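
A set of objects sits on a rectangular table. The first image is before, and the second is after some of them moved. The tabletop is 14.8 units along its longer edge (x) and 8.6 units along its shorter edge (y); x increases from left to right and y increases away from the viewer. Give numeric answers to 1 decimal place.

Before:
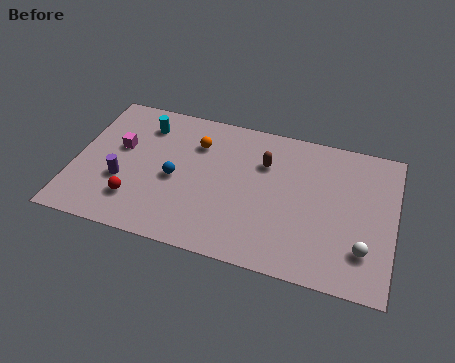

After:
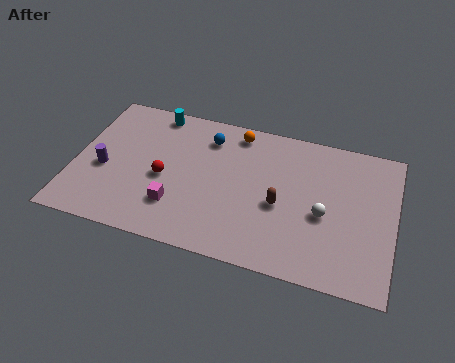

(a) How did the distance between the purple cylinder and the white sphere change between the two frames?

-1.0

The distance was about 11.2 in the first image and 10.2 in the second, so they moved 1.0 units closer together.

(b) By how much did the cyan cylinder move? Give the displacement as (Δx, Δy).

(0.4, 0.9)

The cyan cylinder was at about (3.0, 6.8) and moved to about (3.4, 7.7).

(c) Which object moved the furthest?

the magenta cube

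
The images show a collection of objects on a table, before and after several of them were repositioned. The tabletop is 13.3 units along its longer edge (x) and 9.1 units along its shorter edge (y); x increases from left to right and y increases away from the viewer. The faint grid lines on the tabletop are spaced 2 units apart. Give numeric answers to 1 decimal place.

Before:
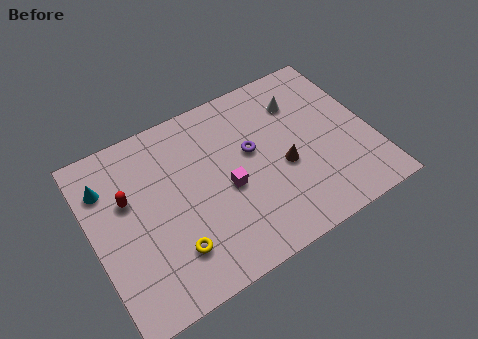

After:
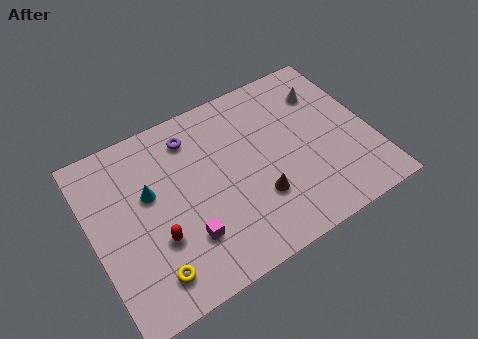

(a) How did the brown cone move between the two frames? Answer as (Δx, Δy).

(-1.4, -1.0)

The brown cone was at about (9.0, 3.8) and moved to about (7.6, 2.8).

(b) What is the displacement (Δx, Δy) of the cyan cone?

(1.9, -1.3)

From the two frames, the cyan cone sits at roughly (0.9, 6.8) before and (2.8, 5.5) after.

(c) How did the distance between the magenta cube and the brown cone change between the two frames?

+0.8

They were about 2.7 units apart before and 3.5 after — 0.8 units further apart.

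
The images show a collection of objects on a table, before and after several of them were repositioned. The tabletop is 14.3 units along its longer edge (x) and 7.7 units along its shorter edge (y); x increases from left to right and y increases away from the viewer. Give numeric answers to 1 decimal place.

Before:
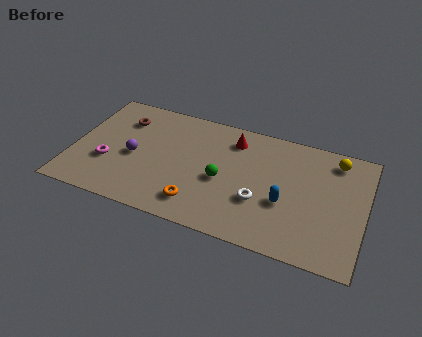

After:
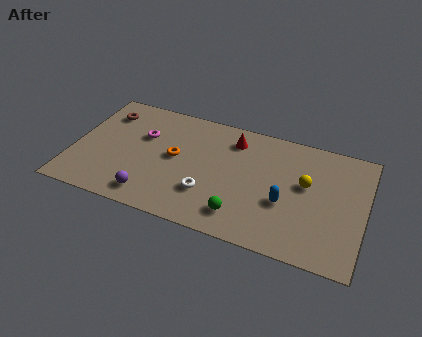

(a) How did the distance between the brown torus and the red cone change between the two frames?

+0.9

Before: roughly 5.5 units apart; after: 6.4. That's 0.9 units further apart.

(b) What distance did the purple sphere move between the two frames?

2.5

From (3.0, 3.5) to (4.1, 1.2), the purple sphere covered √(1.1² + 2.3²) ≈ 2.5 units.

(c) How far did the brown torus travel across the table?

0.9

From (2.2, 5.8) to (1.3, 6.0), the brown torus covered √(0.9² + 0.2²) ≈ 0.9 units.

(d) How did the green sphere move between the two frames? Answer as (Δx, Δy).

(1.1, -1.9)

The green sphere started near (7.4, 3.4) and ended near (8.5, 1.5).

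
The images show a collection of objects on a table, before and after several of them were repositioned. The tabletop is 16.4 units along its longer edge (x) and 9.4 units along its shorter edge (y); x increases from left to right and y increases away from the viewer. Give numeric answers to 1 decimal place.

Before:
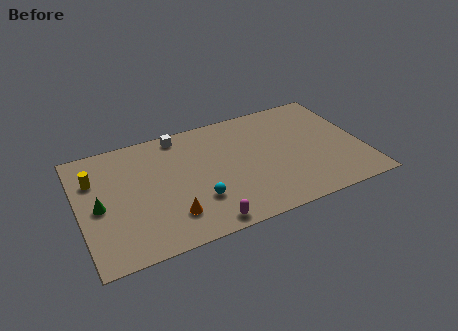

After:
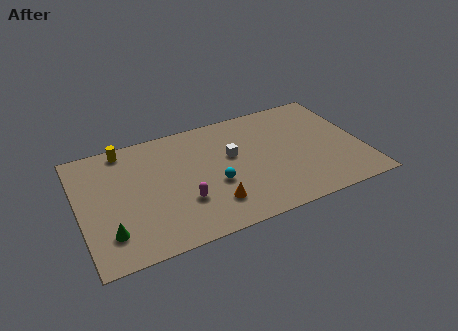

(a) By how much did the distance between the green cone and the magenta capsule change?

-2.3

The distance was about 6.7 in the first image and 4.4 in the second, so they moved 2.3 units closer together.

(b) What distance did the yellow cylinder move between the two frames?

2.6

The yellow cylinder was near (1.0, 6.6) before and (2.9, 8.4) after, so it travelled √(1.9² + 1.8²) ≈ 2.6 units.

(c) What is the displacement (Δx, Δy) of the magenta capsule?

(-1.0, 2.1)

From the two frames, the magenta capsule sits at roughly (6.8, 0.9) before and (5.8, 3.0) after.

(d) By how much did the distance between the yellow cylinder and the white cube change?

+1.2

They were about 5.4 units apart before and 6.6 after — 1.2 units further apart.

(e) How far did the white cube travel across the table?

4.0

The white cube moved from about (6.1, 8.4) to (8.9, 5.6), a distance of √(2.8² + 2.8²) ≈ 4.0.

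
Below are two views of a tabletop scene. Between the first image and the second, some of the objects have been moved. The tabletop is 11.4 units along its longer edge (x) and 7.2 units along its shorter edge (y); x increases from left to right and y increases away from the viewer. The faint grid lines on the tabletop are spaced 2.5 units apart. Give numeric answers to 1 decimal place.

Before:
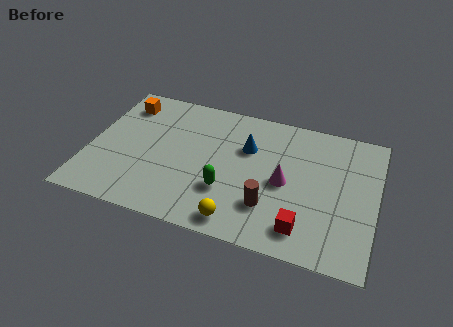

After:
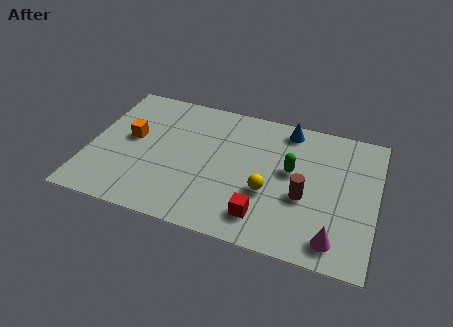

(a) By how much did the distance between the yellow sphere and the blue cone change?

-0.3

They were about 3.9 units apart before and 3.6 after — 0.3 units closer together.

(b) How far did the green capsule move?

3.0

From (5.6, 2.3) to (8.0, 4.1), the green capsule covered √(2.4² + 1.8²) ≈ 3.0 units.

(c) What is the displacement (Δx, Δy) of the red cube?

(-1.6, 0.1)

From the two frames, the red cube sits at roughly (8.7, 1.3) before and (7.1, 1.4) after.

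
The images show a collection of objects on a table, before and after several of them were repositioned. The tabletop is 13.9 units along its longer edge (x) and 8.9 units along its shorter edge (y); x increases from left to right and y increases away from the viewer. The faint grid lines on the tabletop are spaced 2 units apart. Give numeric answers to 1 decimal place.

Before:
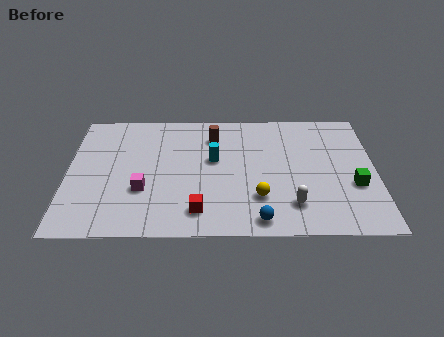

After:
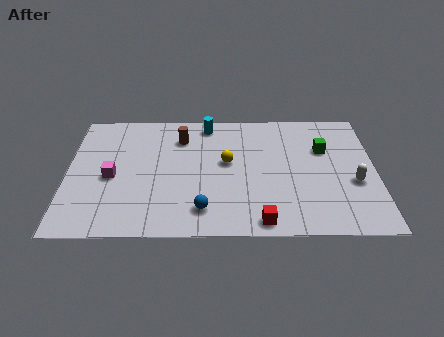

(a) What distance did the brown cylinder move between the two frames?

1.5

From (6.6, 6.9) to (5.1, 6.8), the brown cylinder covered √(1.5² + 0.1²) ≈ 1.5 units.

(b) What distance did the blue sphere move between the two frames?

2.6

From (8.6, 1.0) to (6.1, 1.7), the blue sphere covered √(2.5² + 0.7²) ≈ 2.6 units.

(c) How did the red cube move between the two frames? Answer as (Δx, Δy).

(2.8, -0.7)

From the two frames, the red cube sits at roughly (5.9, 1.6) before and (8.7, 0.9) after.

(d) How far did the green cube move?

2.9

The green cube moved from about (12.9, 3.3) to (11.6, 5.9), a distance of √(1.3² + 2.6²) ≈ 2.9.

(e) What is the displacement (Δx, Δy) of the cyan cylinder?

(-0.3, 2.6)

From the two frames, the cyan cylinder sits at roughly (6.6, 5.2) before and (6.3, 7.8) after.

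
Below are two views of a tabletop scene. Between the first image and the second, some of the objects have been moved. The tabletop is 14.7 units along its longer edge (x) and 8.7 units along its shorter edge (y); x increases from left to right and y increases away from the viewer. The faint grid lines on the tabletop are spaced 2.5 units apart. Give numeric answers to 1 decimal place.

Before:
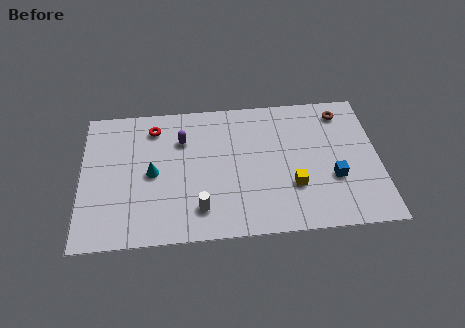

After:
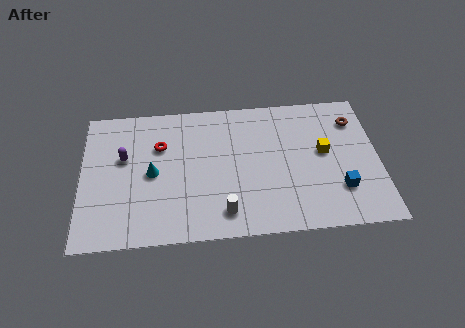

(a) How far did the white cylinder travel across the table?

1.2

The white cylinder was near (5.8, 1.8) before and (7.0, 1.5) after, so it travelled √(1.2² + 0.3²) ≈ 1.2 units.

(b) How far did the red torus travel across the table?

1.2

The red torus moved from about (3.6, 7.1) to (3.9, 5.9), a distance of √(0.3² + 1.2²) ≈ 1.2.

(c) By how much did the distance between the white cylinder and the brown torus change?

-0.7

They were about 9.1 units apart before and 8.4 after — 0.7 units closer together.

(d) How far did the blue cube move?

0.8

The blue cube was near (12.4, 3.1) before and (12.7, 2.4) after, so it travelled √(0.3² + 0.7²) ≈ 0.8 units.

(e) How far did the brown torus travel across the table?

0.8

From (13.0, 7.3) to (13.6, 6.7), the brown torus covered √(0.6² + 0.6²) ≈ 0.8 units.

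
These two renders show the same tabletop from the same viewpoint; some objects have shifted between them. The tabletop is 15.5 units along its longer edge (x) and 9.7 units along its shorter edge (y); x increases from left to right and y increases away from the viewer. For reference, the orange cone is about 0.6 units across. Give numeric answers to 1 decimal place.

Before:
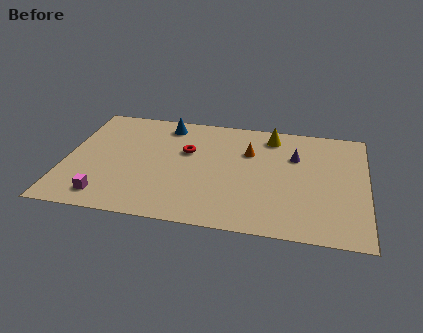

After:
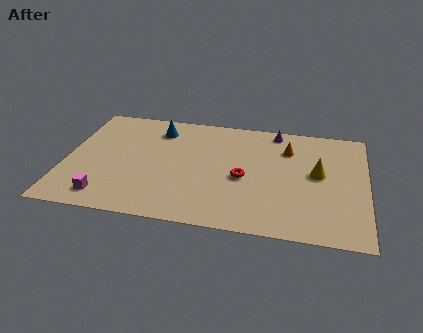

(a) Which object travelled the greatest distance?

the yellow cone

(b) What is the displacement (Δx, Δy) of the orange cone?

(2.0, 0.6)

The orange cone started near (9.4, 6.6) and ended near (11.4, 7.2).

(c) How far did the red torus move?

3.5

From (6.2, 6.1) to (9.2, 4.3), the red torus covered √(3.0² + 1.8²) ≈ 3.5 units.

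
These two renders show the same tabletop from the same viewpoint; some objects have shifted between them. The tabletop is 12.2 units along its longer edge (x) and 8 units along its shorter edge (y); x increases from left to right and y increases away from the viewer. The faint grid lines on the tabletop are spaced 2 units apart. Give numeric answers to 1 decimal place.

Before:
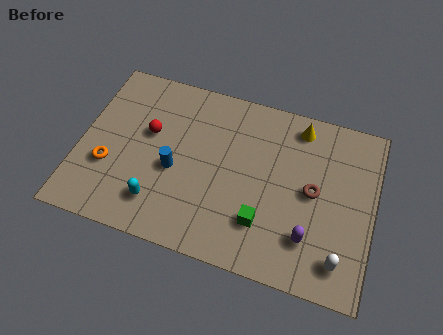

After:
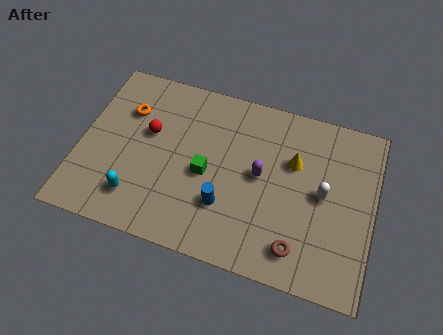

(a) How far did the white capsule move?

2.8

The white capsule was near (11.0, 1.4) before and (10.1, 4.1) after, so it travelled √(0.9² + 2.7²) ≈ 2.8 units.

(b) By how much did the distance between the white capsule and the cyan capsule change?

+0.4

The distance was about 7.5 in the first image and 7.9 in the second, so they moved 0.4 units further apart.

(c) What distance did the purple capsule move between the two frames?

3.1

The purple capsule was near (9.7, 2.0) before and (7.5, 4.2) after, so it travelled √(2.2² + 2.2²) ≈ 3.1 units.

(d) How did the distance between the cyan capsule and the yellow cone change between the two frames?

-0.4

Before: roughly 7.5 units apart; after: 7.1. That's 0.4 units closer together.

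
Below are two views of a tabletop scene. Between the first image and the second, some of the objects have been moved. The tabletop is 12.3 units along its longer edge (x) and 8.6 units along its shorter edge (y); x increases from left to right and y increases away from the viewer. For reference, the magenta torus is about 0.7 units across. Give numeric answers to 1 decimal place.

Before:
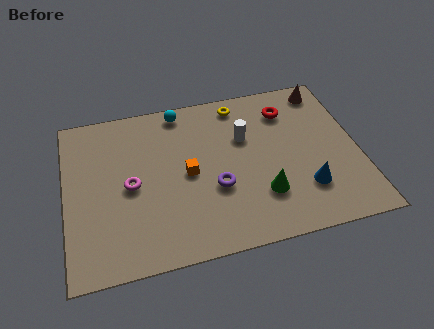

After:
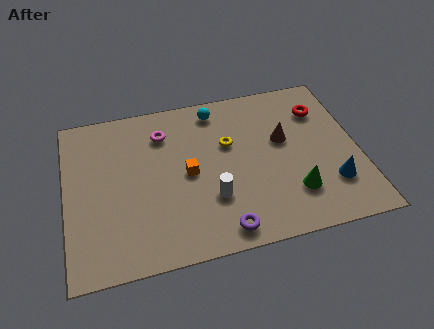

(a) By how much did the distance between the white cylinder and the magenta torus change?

-0.8

Before: roughly 5.1 units apart; after: 4.3. That's 0.8 units closer together.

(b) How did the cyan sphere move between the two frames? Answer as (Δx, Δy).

(1.5, -0.3)

The cyan sphere was at about (5.0, 7.7) and moved to about (6.5, 7.4).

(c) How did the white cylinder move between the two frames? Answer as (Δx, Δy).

(-1.6, -2.9)

The white cylinder was at about (7.6, 5.6) and moved to about (6.0, 2.7).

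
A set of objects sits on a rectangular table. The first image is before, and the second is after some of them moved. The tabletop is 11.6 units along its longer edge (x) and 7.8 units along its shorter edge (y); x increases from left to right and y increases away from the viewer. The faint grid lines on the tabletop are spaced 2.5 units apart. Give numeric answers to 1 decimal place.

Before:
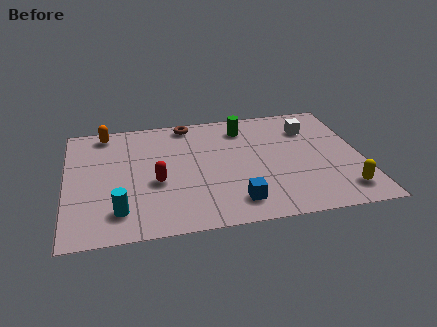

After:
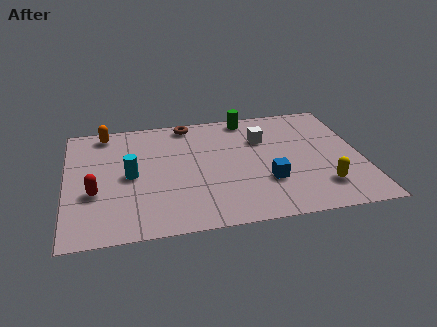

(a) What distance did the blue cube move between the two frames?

1.7

The blue cube was near (6.5, 1.4) before and (7.8, 2.5) after, so it travelled √(1.3² + 1.1²) ≈ 1.7 units.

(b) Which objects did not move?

the orange capsule and the brown torus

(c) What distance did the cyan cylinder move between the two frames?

2.3

From (2.0, 1.6) to (2.5, 3.8), the cyan cylinder covered √(0.5² + 2.2²) ≈ 2.3 units.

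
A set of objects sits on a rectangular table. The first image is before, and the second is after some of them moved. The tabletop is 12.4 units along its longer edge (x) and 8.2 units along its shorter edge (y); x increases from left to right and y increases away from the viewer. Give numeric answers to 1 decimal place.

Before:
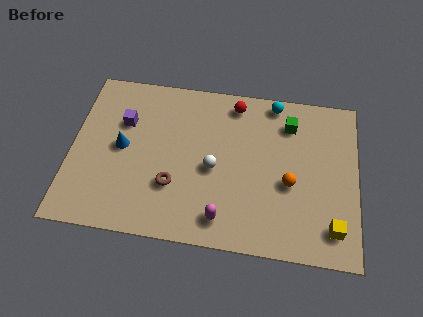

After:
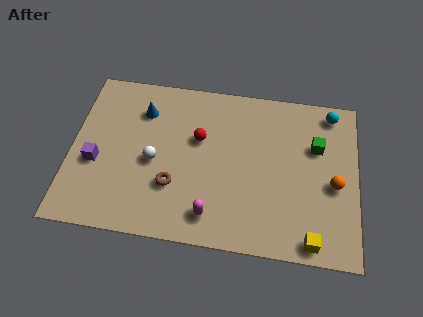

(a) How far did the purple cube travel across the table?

2.5

The purple cube moved from about (2.2, 5.5) to (1.1, 3.3), a distance of √(1.1² + 2.2²) ≈ 2.5.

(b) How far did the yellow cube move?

1.1

From (11.4, 1.5) to (10.5, 0.8), the yellow cube covered √(0.9² + 0.7²) ≈ 1.1 units.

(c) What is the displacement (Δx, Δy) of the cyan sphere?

(2.5, -0.2)

The cyan sphere started near (8.7, 7.4) and ended near (11.2, 7.2).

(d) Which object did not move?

the brown torus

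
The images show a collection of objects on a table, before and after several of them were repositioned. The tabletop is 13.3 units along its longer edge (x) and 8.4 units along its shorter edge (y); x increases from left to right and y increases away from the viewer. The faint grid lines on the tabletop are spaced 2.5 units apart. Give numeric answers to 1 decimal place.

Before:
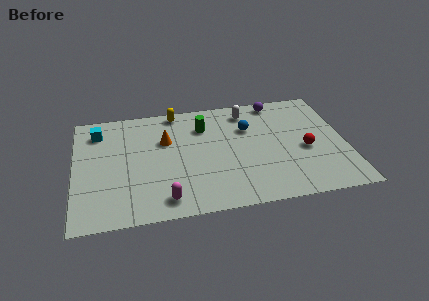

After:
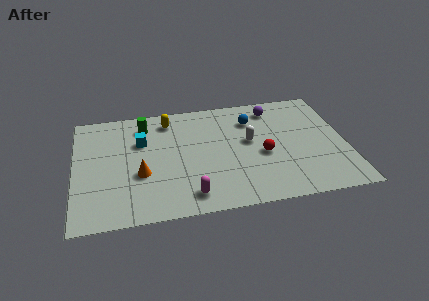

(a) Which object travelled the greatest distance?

the green cylinder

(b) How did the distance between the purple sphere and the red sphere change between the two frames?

-0.6

They were about 4.1 units apart before and 3.5 after — 0.6 units closer together.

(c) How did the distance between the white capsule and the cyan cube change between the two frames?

-2.0

Before: roughly 7.4 units apart; after: 5.4. That's 2.0 units closer together.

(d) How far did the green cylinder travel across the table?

3.0

The green cylinder moved from about (6.4, 6.2) to (3.5, 6.8), a distance of √(2.9² + 0.6²) ≈ 3.0.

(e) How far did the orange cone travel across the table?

2.6

The orange cone was near (4.5, 5.5) before and (3.2, 3.2) after, so it travelled √(1.3² + 2.3²) ≈ 2.6 units.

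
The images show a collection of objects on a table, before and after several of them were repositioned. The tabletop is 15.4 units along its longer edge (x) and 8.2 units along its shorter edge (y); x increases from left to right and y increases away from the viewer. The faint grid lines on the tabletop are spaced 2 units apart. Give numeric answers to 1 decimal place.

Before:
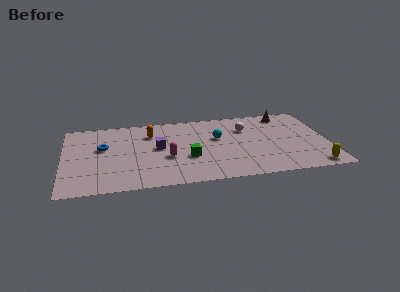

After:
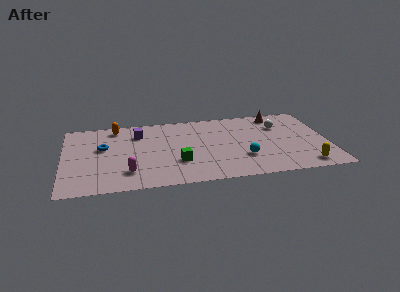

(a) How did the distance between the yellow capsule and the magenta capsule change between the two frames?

+1.5

Before: roughly 8.7 units apart; after: 10.2. That's 1.5 units further apart.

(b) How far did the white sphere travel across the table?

2.0

The white sphere was near (10.7, 5.8) before and (12.7, 5.8) after, so it travelled √(2.0² + 0.0²) ≈ 2.0 units.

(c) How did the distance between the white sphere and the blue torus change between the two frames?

+2.0

Before: roughly 8.4 units apart; after: 10.4. That's 2.0 units further apart.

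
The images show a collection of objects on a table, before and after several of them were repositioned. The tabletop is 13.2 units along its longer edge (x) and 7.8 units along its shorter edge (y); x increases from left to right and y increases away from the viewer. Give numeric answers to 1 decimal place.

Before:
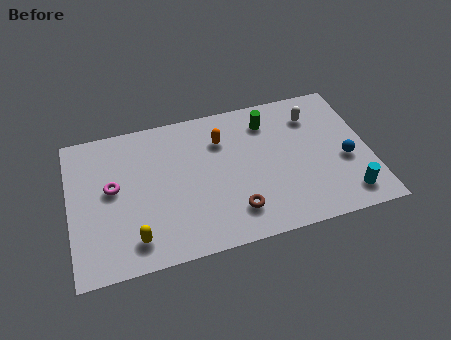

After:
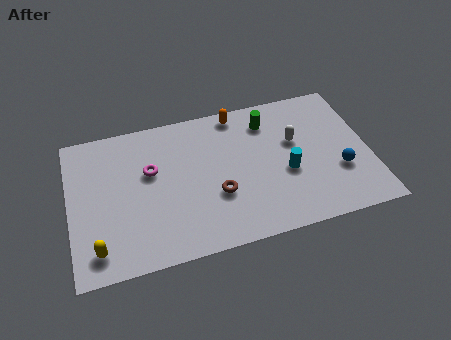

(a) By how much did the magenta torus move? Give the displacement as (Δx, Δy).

(1.7, 0.5)

The magenta torus started near (1.9, 4.3) and ended near (3.6, 4.8).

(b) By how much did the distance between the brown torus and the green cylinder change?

-0.6

Before: roughly 4.8 units apart; after: 4.2. That's 0.6 units closer together.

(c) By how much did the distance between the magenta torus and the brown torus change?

-2.4

They were about 5.8 units apart before and 3.4 after — 2.4 units closer together.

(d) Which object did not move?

the green cylinder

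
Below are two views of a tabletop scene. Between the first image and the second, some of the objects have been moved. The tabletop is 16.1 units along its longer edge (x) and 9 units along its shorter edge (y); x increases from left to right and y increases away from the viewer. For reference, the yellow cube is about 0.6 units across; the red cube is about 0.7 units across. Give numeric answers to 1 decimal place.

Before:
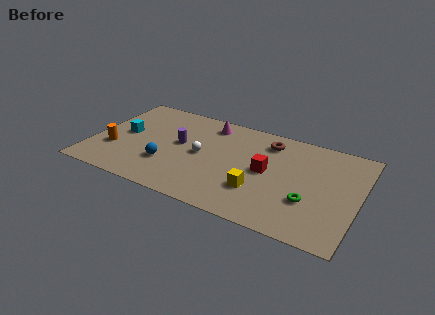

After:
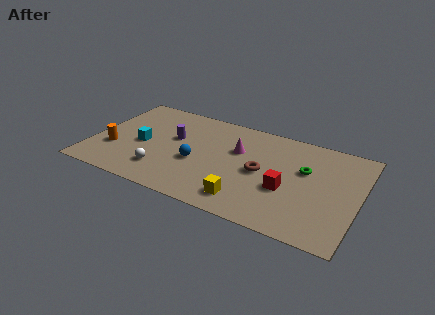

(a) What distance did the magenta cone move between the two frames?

2.7

The magenta cone was near (6.7, 7.6) before and (8.7, 5.8) after, so it travelled √(2.0² + 1.8²) ≈ 2.7 units.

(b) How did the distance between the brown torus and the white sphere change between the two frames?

+1.5

The distance was about 4.7 in the first image and 6.2 in the second, so they moved 1.5 units further apart.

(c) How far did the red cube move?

1.7

The red cube was near (10.6, 4.6) before and (11.9, 3.5) after, so it travelled √(1.3² + 1.1²) ≈ 1.7 units.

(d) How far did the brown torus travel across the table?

2.9

The brown torus was near (10.4, 7.3) before and (10.3, 4.4) after, so it travelled √(0.1² + 2.9²) ≈ 2.9 units.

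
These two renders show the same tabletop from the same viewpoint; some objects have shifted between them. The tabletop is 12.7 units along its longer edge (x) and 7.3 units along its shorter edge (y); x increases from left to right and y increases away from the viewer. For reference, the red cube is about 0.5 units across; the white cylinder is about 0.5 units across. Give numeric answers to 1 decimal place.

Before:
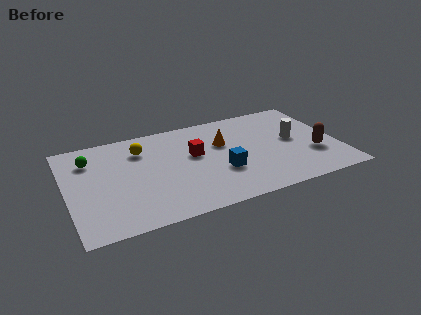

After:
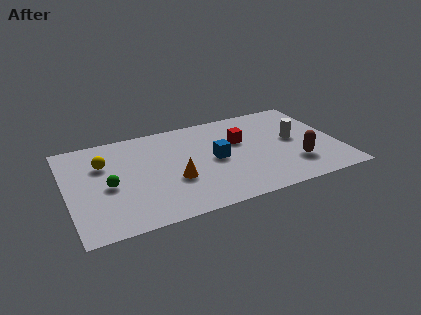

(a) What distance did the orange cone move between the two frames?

3.2

The orange cone was near (7.4, 4.7) before and (4.9, 2.7) after, so it travelled √(2.5² + 2.0²) ≈ 3.2 units.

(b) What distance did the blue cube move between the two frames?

1.0

From (7.1, 2.6) to (6.9, 3.6), the blue cube covered √(0.2² + 1.0²) ≈ 1.0 units.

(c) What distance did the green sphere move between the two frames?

2.3

From (1.2, 5.5) to (1.9, 3.3), the green sphere covered √(0.7² + 2.2²) ≈ 2.3 units.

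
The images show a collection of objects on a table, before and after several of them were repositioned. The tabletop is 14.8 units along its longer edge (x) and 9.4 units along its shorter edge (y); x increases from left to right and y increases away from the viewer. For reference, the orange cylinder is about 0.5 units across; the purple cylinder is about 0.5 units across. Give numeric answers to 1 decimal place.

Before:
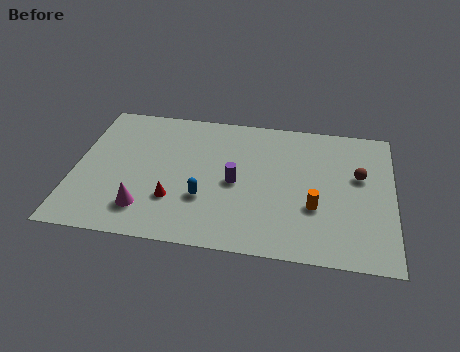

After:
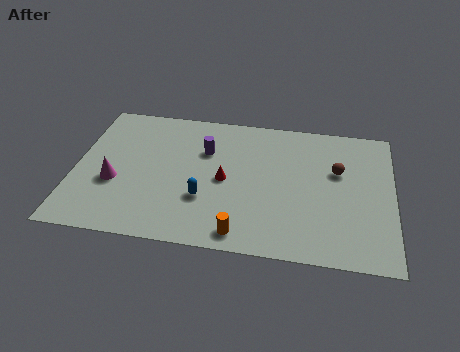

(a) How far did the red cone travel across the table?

2.9

From (4.7, 2.8) to (7.0, 4.5), the red cone covered √(2.3² + 1.7²) ≈ 2.9 units.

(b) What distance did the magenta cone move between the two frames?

2.2

The magenta cone was near (3.4, 2.0) before and (1.9, 3.6) after, so it travelled √(1.5² + 1.6²) ≈ 2.2 units.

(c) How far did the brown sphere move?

1.0

The brown sphere moved from about (13.2, 5.7) to (12.2, 5.9), a distance of √(1.0² + 0.2²) ≈ 1.0.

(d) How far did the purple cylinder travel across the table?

2.5

The purple cylinder was near (7.5, 4.4) before and (6.0, 6.4) after, so it travelled √(1.5² + 2.0²) ≈ 2.5 units.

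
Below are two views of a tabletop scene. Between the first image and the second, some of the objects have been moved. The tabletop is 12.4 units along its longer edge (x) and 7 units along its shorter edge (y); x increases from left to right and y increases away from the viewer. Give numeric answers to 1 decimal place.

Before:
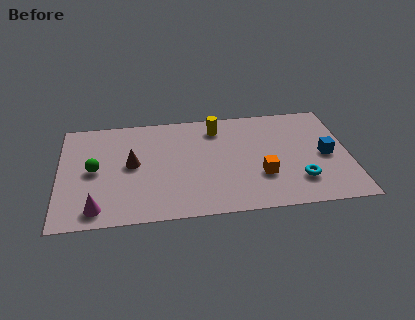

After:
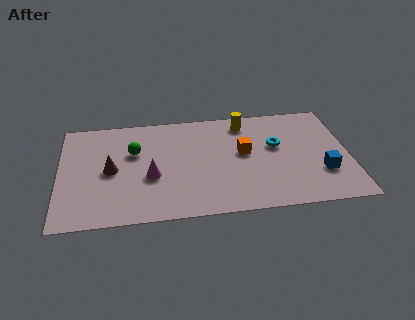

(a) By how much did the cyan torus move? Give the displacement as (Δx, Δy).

(-0.9, 2.4)

From the two frames, the cyan torus sits at roughly (10.2, 1.8) before and (9.3, 4.2) after.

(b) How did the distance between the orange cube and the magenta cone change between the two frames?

-3.0

Before: roughly 7.1 units apart; after: 4.1. That's 3.0 units closer together.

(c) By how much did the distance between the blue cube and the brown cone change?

+0.8

Before: roughly 8.3 units apart; after: 9.1. That's 0.8 units further apart.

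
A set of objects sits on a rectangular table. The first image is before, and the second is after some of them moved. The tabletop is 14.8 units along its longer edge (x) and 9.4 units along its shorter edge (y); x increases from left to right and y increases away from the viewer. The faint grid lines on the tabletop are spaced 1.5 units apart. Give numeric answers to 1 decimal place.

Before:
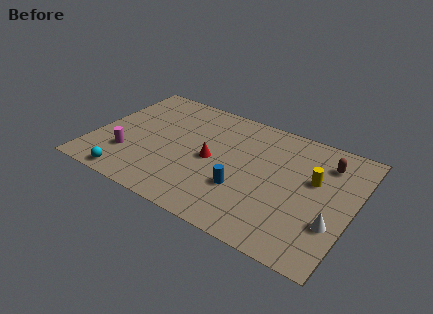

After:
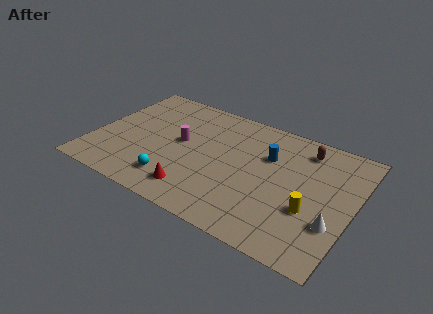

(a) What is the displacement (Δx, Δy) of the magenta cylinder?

(2.7, 2.4)

The magenta cylinder was at about (2.2, 2.7) and moved to about (4.9, 5.1).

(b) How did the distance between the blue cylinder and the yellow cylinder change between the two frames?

-0.5

Before: roughly 4.5 units apart; after: 4.0. That's 0.5 units closer together.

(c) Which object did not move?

the white cone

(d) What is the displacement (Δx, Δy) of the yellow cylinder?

(0.1, -2.3)

The yellow cylinder started near (12.5, 5.7) and ended near (12.6, 3.4).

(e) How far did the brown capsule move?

1.4

The brown capsule moved from about (13.0, 7.3) to (11.7, 7.8), a distance of √(1.3² + 0.5²) ≈ 1.4.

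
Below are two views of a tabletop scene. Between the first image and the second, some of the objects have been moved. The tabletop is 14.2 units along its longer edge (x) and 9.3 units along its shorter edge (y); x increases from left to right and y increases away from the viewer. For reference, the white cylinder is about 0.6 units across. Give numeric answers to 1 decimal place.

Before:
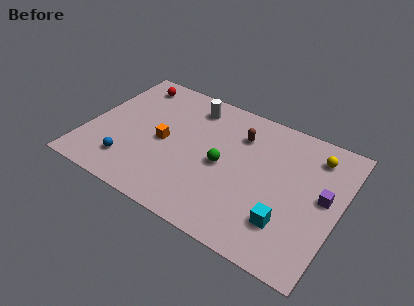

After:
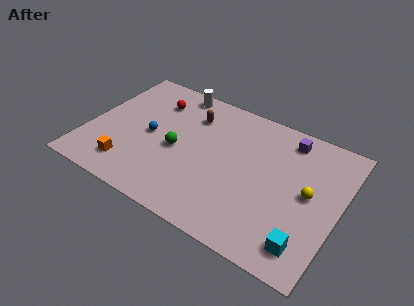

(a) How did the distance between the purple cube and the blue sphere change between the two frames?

-2.9

They were about 11.0 units apart before and 8.1 after — 2.9 units closer together.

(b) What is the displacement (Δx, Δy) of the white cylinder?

(-1.1, 0.7)

From the two frames, the white cylinder sits at roughly (5.4, 7.7) before and (4.3, 8.4) after.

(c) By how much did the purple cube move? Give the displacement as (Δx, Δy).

(-2.4, 2.9)

The purple cube was at about (13.3, 5.0) and moved to about (10.9, 7.9).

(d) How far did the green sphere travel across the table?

2.6

From (7.7, 4.4) to (5.1, 4.2), the green sphere covered √(2.6² + 0.2²) ≈ 2.6 units.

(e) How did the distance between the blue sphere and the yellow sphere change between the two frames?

-2.2

They were about 11.2 units apart before and 9.0 after — 2.2 units closer together.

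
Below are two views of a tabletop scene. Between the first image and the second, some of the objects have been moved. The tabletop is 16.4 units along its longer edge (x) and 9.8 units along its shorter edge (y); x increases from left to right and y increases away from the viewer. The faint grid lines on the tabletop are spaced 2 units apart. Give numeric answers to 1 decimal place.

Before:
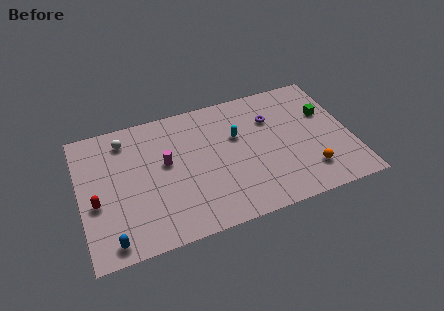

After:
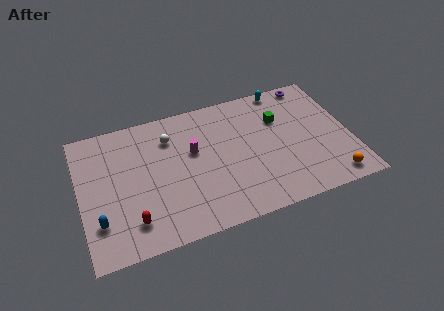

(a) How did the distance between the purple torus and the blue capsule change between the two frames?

+3.2

The distance was about 11.7 in the first image and 14.9 in the second, so they moved 3.2 units further apart.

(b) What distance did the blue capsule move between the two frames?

1.6

From (1.6, 1.1) to (1.0, 2.6), the blue capsule covered √(0.6² + 1.5²) ≈ 1.6 units.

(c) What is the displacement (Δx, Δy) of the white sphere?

(2.7, -0.7)

From the two frames, the white sphere sits at roughly (2.9, 8.1) before and (5.6, 7.4) after.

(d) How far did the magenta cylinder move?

1.7

The magenta cylinder was near (5.2, 5.6) before and (6.9, 5.9) after, so it travelled √(1.7² + 0.3²) ≈ 1.7 units.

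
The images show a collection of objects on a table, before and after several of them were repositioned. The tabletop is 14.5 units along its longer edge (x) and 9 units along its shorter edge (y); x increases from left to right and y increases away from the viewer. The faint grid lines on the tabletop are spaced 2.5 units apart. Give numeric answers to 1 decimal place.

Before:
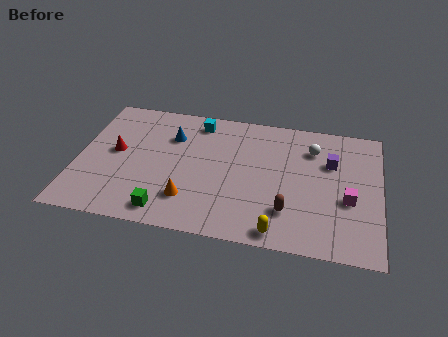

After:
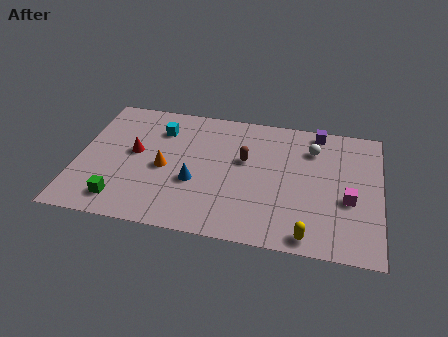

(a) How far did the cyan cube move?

2.0

The cyan cube moved from about (5.6, 7.7) to (3.8, 6.8), a distance of √(1.8² + 0.9²) ≈ 2.0.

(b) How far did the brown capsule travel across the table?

3.8

The brown capsule moved from about (10.2, 2.3) to (8.0, 5.4), a distance of √(2.2² + 3.1²) ≈ 3.8.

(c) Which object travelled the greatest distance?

the brown capsule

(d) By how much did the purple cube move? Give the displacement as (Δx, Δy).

(-0.7, 2.1)

From the two frames, the purple cube sits at roughly (12.1, 6.0) before and (11.4, 8.1) after.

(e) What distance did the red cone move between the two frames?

0.9

From (1.8, 4.8) to (2.7, 4.9), the red cone covered √(0.9² + 0.1²) ≈ 0.9 units.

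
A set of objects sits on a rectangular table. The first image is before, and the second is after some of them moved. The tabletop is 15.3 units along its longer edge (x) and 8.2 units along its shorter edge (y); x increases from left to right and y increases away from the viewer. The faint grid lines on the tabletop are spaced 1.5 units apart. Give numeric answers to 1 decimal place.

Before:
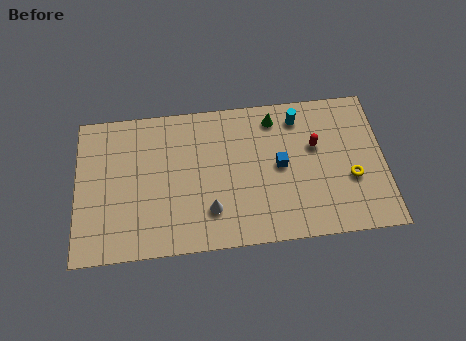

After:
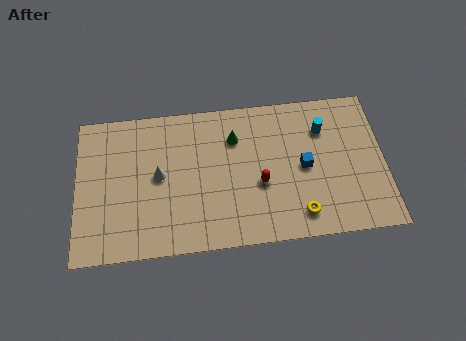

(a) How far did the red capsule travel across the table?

3.3

The red capsule was near (11.9, 5.1) before and (9.1, 3.3) after, so it travelled √(2.8² + 1.8²) ≈ 3.3 units.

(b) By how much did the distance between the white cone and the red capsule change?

-1.0

The distance was about 6.1 in the first image and 5.1 in the second, so they moved 1.0 units closer together.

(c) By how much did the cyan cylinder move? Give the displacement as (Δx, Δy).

(1.2, -0.8)

The cyan cylinder was at about (11.1, 6.8) and moved to about (12.3, 6.0).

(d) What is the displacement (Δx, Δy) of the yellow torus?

(-2.6, -1.7)

The yellow torus was at about (13.6, 3.1) and moved to about (11.0, 1.4).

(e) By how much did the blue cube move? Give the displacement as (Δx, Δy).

(1.2, -0.2)

The blue cube started near (10.1, 4.2) and ended near (11.3, 4.0).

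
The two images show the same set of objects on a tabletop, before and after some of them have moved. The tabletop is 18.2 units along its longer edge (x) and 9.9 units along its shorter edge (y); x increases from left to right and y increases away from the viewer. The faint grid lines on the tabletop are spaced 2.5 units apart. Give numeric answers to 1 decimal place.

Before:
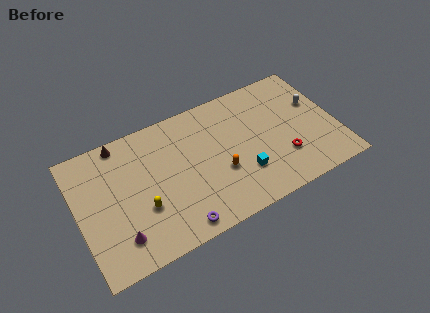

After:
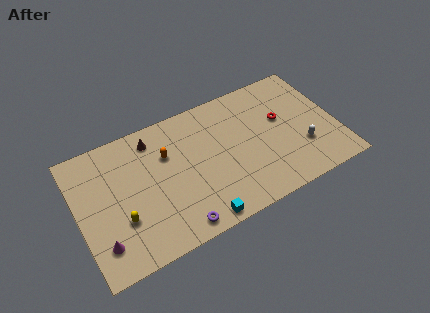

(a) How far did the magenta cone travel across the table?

1.2

The magenta cone was near (2.5, 2.1) before and (1.3, 2.2) after, so it travelled √(1.2² + 0.1²) ≈ 1.2 units.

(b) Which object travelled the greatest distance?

the orange capsule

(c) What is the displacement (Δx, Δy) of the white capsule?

(-1.4, -3.1)

The white capsule was at about (17.0, 6.2) and moved to about (15.6, 3.1).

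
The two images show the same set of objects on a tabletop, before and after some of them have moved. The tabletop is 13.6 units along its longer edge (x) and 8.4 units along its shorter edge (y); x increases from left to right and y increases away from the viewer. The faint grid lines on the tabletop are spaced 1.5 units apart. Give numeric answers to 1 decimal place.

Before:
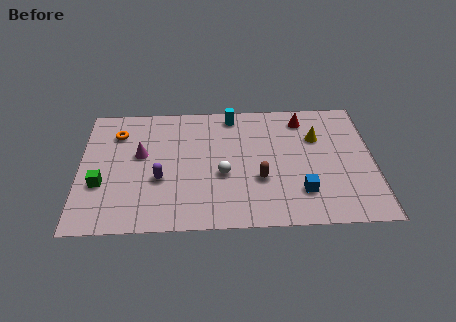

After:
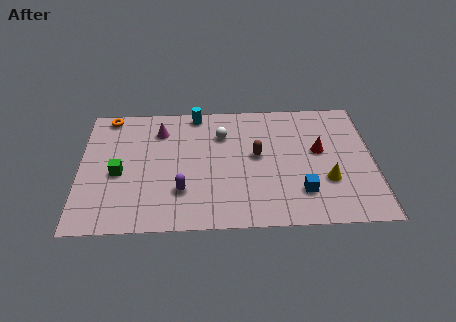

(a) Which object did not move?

the blue cube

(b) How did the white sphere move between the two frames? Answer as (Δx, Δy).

(0.0, 2.7)

From the two frames, the white sphere sits at roughly (6.6, 3.4) before and (6.6, 6.1) after.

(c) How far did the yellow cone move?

2.9

From (11.0, 5.7) to (11.4, 2.8), the yellow cone covered √(0.4² + 2.9²) ≈ 2.9 units.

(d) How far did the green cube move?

1.1

The green cube was near (1.0, 3.0) before and (1.8, 3.7) after, so it travelled √(0.8² + 0.7²) ≈ 1.1 units.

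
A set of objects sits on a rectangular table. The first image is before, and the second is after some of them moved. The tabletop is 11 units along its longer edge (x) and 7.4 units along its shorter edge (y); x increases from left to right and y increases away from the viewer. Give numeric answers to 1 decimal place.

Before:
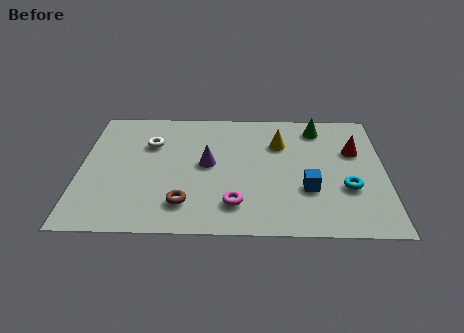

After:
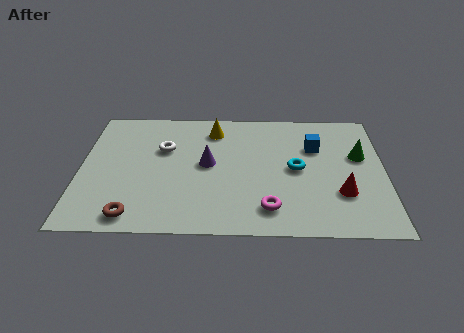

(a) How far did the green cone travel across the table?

2.3

The green cone was near (8.6, 6.2) before and (10.1, 4.5) after, so it travelled √(1.5² + 1.7²) ≈ 2.3 units.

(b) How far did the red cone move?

2.5

The red cone moved from about (9.9, 4.8) to (9.4, 2.3), a distance of √(0.5² + 2.5²) ≈ 2.5.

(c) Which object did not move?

the purple cone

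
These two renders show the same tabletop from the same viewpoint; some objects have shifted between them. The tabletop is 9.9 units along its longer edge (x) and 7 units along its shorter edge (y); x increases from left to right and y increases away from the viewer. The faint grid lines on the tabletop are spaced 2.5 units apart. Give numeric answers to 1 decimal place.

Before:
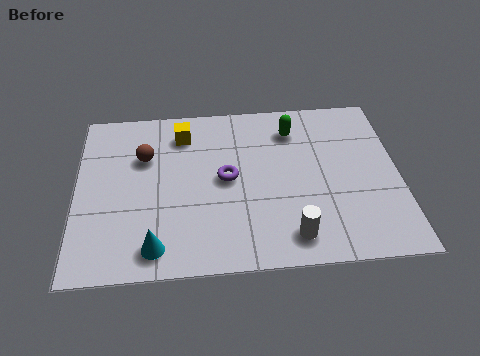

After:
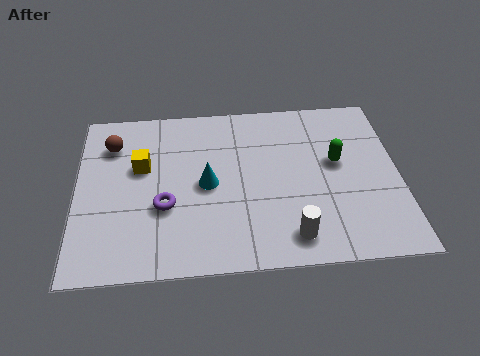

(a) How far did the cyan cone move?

2.9

From (2.4, 1.0) to (4.0, 3.4), the cyan cone covered √(1.6² + 2.4²) ≈ 2.9 units.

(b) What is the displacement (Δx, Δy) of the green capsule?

(1.3, -1.5)

The green capsule was at about (6.7, 5.5) and moved to about (8.0, 4.0).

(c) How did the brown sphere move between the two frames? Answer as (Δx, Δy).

(-1.0, 0.6)

The brown sphere started near (2.1, 4.7) and ended near (1.1, 5.3).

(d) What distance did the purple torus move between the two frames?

2.1

From (4.6, 3.6) to (2.7, 2.6), the purple torus covered √(1.9² + 1.0²) ≈ 2.1 units.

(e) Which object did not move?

the white cylinder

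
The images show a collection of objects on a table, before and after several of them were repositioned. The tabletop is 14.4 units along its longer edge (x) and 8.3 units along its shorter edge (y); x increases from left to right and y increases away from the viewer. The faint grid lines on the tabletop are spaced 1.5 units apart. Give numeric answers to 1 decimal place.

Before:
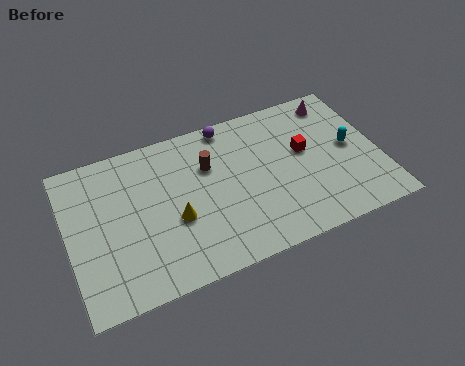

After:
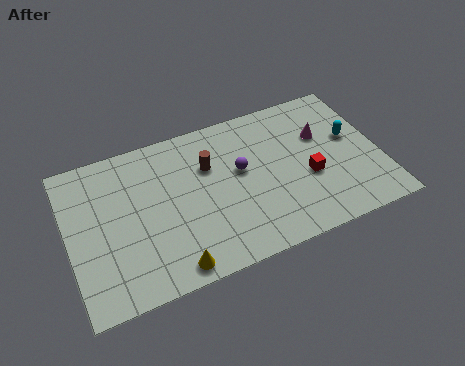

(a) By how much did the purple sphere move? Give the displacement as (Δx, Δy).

(0.3, -2.7)

From the two frames, the purple sphere sits at roughly (7.7, 7.5) before and (8.0, 4.8) after.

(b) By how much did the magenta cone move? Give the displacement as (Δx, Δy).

(-0.9, -1.7)

From the two frames, the magenta cone sits at roughly (12.8, 7.1) before and (11.9, 5.4) after.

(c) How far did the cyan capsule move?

0.5

From (13.1, 4.3) to (13.2, 4.8), the cyan capsule covered √(0.1² + 0.5²) ≈ 0.5 units.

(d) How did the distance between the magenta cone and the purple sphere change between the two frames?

-1.2

The distance was about 5.1 in the first image and 3.9 in the second, so they moved 1.2 units closer together.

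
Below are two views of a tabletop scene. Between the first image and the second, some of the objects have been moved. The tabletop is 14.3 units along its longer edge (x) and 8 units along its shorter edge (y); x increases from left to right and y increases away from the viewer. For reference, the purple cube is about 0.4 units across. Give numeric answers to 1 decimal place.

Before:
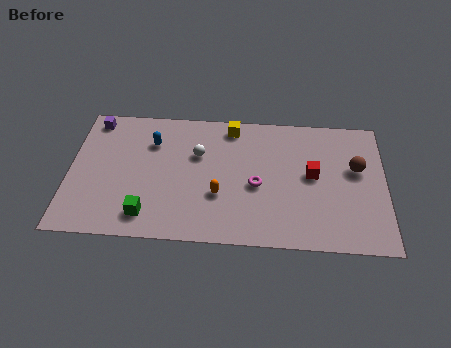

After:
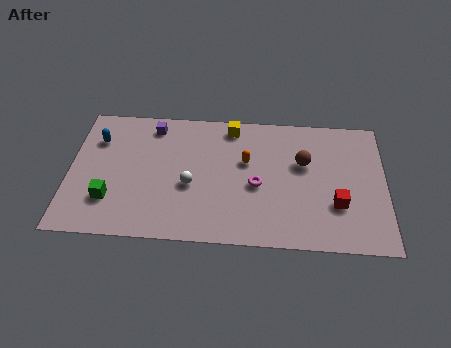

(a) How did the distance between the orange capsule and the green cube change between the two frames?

+3.2

The distance was about 3.5 in the first image and 6.7 in the second, so they moved 3.2 units further apart.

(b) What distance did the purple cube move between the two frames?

2.7

The purple cube was near (1.0, 7.0) before and (3.7, 6.8) after, so it travelled √(2.7² + 0.2²) ≈ 2.7 units.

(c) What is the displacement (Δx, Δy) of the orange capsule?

(1.2, 2.1)

From the two frames, the orange capsule sits at roughly (6.8, 2.8) before and (8.0, 4.9) after.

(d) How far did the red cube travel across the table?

2.0

The red cube moved from about (11.0, 4.3) to (12.1, 2.6), a distance of √(1.1² + 1.7²) ≈ 2.0.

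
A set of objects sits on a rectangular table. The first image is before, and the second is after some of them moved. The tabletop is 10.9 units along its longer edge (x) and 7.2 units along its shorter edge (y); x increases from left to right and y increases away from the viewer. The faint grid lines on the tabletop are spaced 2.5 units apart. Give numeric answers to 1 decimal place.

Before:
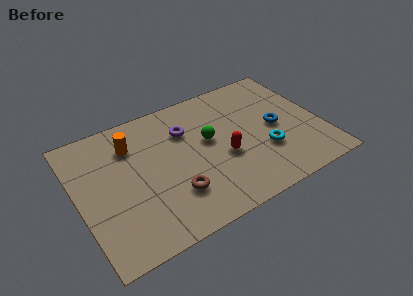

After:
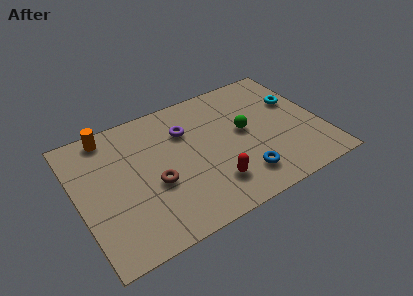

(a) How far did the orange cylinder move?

1.3

From (2.6, 5.4) to (1.7, 6.4), the orange cylinder covered √(0.9² + 1.0²) ≈ 1.3 units.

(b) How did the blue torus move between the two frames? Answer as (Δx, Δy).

(-1.9, -2.0)

The blue torus was at about (8.9, 3.5) and moved to about (7.0, 1.5).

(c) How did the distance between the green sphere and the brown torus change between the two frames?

+1.5

They were about 2.8 units apart before and 4.3 after — 1.5 units further apart.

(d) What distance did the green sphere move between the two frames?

1.6

The green sphere moved from about (5.9, 4.1) to (7.5, 3.9), a distance of √(1.6² + 0.2²) ≈ 1.6.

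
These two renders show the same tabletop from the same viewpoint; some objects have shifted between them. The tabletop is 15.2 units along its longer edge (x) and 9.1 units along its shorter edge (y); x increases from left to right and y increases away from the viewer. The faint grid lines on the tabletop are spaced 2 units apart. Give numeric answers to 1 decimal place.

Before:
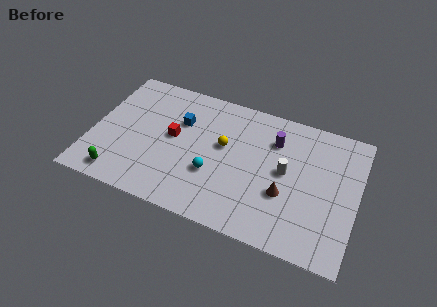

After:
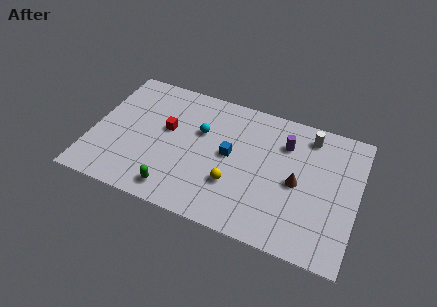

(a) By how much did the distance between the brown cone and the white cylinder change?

+1.9

The distance was about 1.5 in the first image and 3.4 in the second, so they moved 1.9 units further apart.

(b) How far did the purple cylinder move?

0.6

From (10.3, 6.7) to (10.9, 6.7), the purple cylinder covered √(0.6² + 0.0²) ≈ 0.6 units.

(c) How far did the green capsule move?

3.2

The green capsule was near (1.9, 1.2) before and (5.1, 1.3) after, so it travelled √(3.2² + 0.1²) ≈ 3.2 units.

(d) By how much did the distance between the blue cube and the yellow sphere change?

-0.8

They were about 2.7 units apart before and 1.9 after — 0.8 units closer together.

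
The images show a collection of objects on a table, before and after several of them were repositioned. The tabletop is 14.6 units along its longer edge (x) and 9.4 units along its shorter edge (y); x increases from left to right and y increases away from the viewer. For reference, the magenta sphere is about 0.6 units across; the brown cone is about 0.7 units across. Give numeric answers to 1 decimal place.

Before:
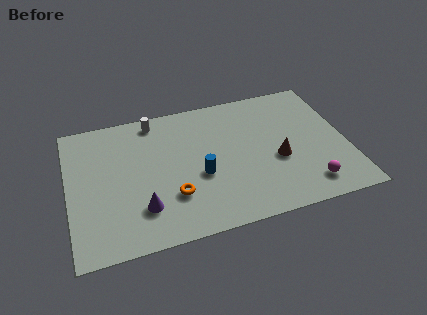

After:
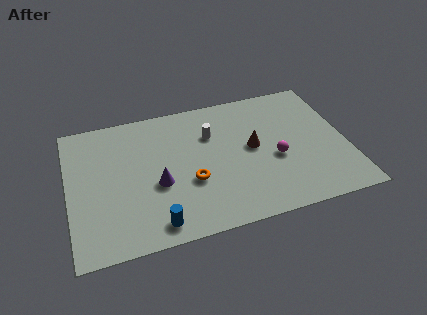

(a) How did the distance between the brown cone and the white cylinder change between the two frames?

-5.1

The distance was about 7.7 in the first image and 2.6 in the second, so they moved 5.1 units closer together.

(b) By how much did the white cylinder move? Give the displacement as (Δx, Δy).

(2.9, -1.8)

From the two frames, the white cylinder sits at roughly (4.7, 8.3) before and (7.6, 6.5) after.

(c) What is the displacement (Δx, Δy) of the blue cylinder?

(-2.5, -2.6)

From the two frames, the blue cylinder sits at roughly (6.8, 3.8) before and (4.3, 1.2) after.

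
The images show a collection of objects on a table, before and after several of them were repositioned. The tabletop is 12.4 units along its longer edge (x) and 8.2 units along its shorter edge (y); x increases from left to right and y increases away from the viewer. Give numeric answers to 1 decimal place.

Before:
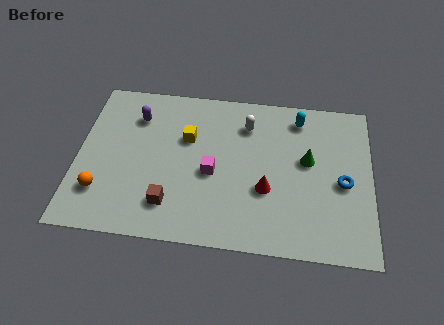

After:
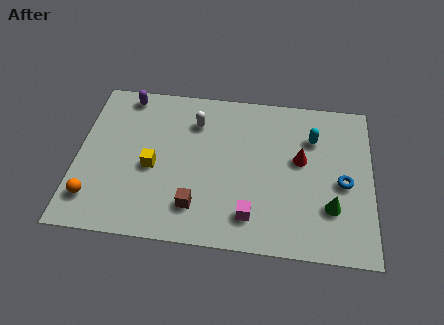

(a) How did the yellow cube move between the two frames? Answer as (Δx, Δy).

(-1.4, -1.7)

The yellow cube was at about (4.6, 5.3) and moved to about (3.2, 3.6).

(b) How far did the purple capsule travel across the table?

1.2

From (2.4, 6.2) to (1.9, 7.3), the purple capsule covered √(0.5² + 1.1²) ≈ 1.2 units.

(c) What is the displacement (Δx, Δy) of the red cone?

(1.4, 1.7)

From the two frames, the red cone sits at roughly (8.0, 3.0) before and (9.4, 4.7) after.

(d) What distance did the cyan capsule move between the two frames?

1.2

The cyan capsule was near (9.3, 6.9) before and (9.9, 5.9) after, so it travelled √(0.6² + 1.0²) ≈ 1.2 units.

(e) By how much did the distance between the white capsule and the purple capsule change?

-1.5

They were about 4.7 units apart before and 3.2 after — 1.5 units closer together.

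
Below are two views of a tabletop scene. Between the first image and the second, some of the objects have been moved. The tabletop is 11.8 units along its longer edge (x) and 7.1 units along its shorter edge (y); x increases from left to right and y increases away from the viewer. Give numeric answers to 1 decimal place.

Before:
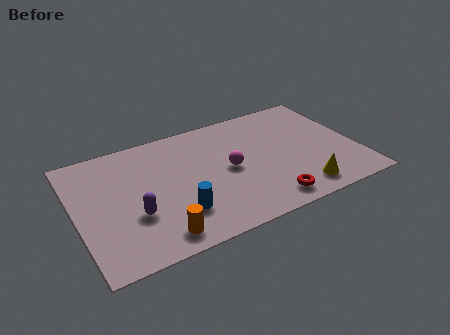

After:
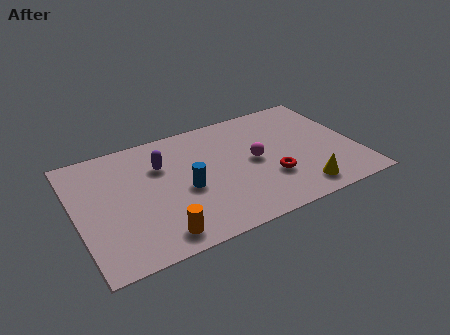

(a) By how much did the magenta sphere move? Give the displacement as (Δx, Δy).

(1.1, 0.1)

The magenta sphere started near (6.4, 3.5) and ended near (7.5, 3.6).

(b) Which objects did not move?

the orange cylinder and the yellow cone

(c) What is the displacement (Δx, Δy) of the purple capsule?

(1.4, 2.4)

The purple capsule started near (2.3, 2.5) and ended near (3.7, 4.9).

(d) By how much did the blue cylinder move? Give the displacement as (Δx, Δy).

(0.5, 1.2)

The blue cylinder started near (4.0, 1.9) and ended near (4.5, 3.1).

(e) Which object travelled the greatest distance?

the purple capsule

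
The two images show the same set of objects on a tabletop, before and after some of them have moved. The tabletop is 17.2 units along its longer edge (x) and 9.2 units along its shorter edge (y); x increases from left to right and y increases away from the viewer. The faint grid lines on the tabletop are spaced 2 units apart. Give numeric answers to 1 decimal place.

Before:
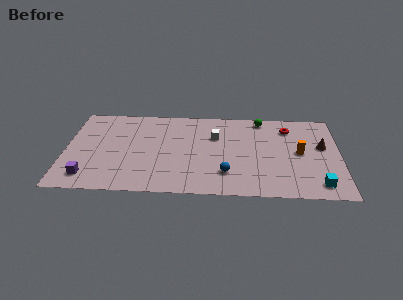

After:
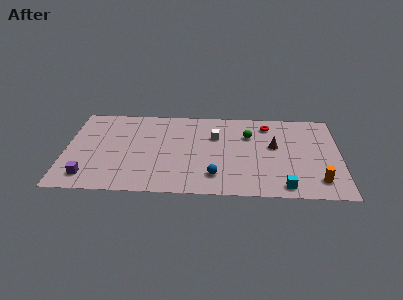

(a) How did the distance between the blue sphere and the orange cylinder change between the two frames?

+1.2

They were about 5.2 units apart before and 6.4 after — 1.2 units further apart.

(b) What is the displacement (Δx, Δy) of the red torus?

(-1.3, 0.3)

The red torus started near (14.0, 7.3) and ended near (12.7, 7.6).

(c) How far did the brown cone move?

3.0

From (16.1, 5.4) to (13.1, 5.3), the brown cone covered √(3.0² + 0.1²) ≈ 3.0 units.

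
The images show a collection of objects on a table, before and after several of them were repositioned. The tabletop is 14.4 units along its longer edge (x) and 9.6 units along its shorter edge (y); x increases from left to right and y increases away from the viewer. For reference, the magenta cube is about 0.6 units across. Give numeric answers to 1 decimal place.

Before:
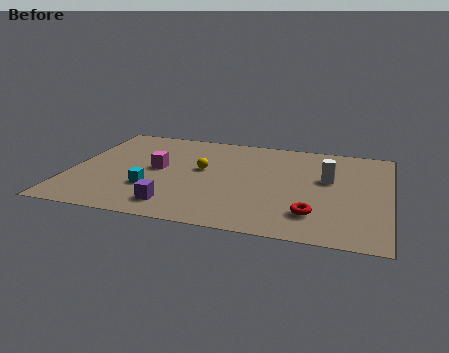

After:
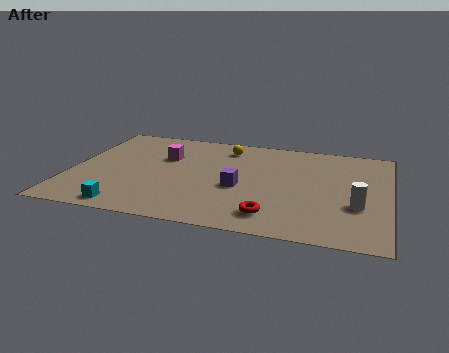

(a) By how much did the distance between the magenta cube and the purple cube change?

+0.7

They were about 3.6 units apart before and 4.3 after — 0.7 units further apart.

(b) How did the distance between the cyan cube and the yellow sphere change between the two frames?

+4.7

The distance was about 3.2 in the first image and 7.9 in the second, so they moved 4.7 units further apart.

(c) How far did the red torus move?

1.9

The red torus moved from about (11.1, 2.2) to (9.3, 1.7), a distance of √(1.8² + 0.5²) ≈ 1.9.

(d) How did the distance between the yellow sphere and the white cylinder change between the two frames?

+2.0

Before: roughly 5.7 units apart; after: 7.7. That's 2.0 units further apart.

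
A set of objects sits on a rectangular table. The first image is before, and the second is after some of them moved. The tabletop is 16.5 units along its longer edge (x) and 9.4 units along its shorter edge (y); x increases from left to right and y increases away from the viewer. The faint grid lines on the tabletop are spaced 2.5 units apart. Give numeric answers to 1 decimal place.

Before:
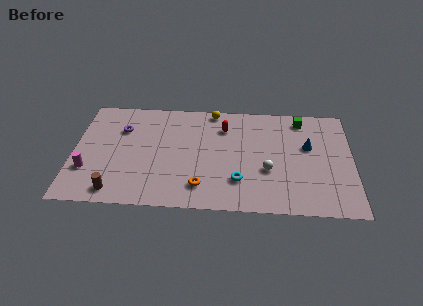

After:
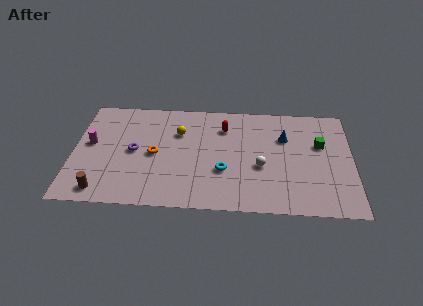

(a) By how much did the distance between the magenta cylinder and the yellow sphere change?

-3.9

Before: roughly 9.3 units apart; after: 5.4. That's 3.9 units closer together.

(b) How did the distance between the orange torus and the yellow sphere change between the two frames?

-4.3

They were about 6.7 units apart before and 2.4 after — 4.3 units closer together.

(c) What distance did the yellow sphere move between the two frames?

2.9

The yellow sphere moved from about (8.2, 8.6) to (6.2, 6.5), a distance of √(2.0² + 2.1²) ≈ 2.9.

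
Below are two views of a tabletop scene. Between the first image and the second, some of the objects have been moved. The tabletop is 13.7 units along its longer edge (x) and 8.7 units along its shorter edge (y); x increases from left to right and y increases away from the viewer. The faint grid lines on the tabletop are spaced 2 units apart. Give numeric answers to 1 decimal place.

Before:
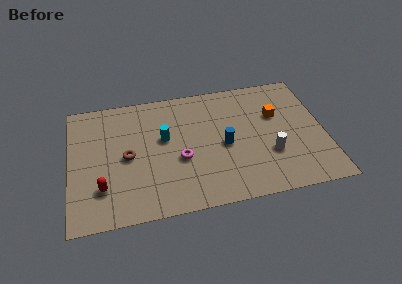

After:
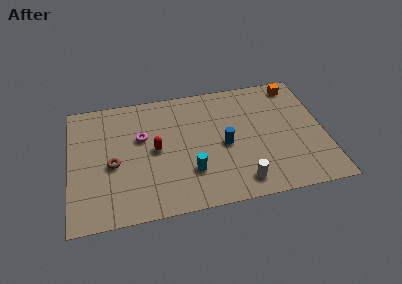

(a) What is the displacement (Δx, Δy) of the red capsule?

(2.9, 2.1)

The red capsule started near (1.7, 2.3) and ended near (4.6, 4.4).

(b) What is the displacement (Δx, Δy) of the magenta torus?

(-2.0, 1.9)

The magenta torus was at about (5.9, 3.5) and moved to about (3.9, 5.4).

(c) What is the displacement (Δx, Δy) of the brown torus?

(-0.8, -0.4)

The brown torus started near (3.1, 4.2) and ended near (2.3, 3.8).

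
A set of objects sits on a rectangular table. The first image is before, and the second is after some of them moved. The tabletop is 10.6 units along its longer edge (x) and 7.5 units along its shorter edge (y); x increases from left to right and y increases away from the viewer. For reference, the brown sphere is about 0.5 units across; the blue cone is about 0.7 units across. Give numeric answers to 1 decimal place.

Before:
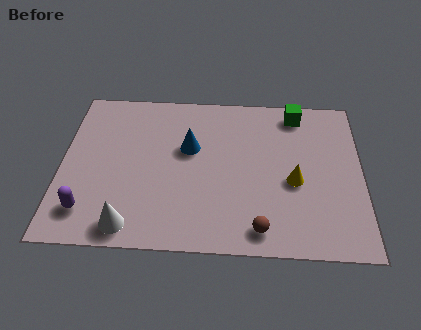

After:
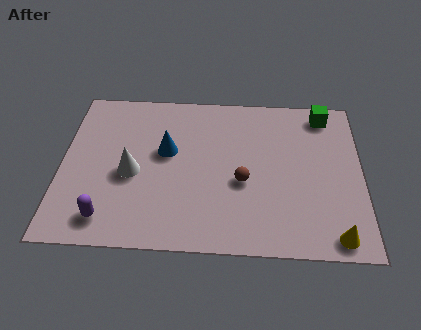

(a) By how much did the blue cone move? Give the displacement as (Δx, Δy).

(-0.8, -0.2)

The blue cone was at about (4.5, 4.6) and moved to about (3.7, 4.4).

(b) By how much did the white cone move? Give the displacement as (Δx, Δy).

(0.0, 2.4)

The white cone started near (2.5, 0.9) and ended near (2.5, 3.3).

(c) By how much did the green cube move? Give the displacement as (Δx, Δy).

(1.0, 0.0)

The green cube started near (8.3, 6.5) and ended near (9.3, 6.5).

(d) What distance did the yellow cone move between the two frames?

2.8

The yellow cone moved from about (8.2, 3.2) to (9.6, 0.8), a distance of √(1.4² + 2.4²) ≈ 2.8.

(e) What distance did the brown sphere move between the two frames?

2.2

From (7.0, 1.0) to (6.4, 3.1), the brown sphere covered √(0.6² + 2.1²) ≈ 2.2 units.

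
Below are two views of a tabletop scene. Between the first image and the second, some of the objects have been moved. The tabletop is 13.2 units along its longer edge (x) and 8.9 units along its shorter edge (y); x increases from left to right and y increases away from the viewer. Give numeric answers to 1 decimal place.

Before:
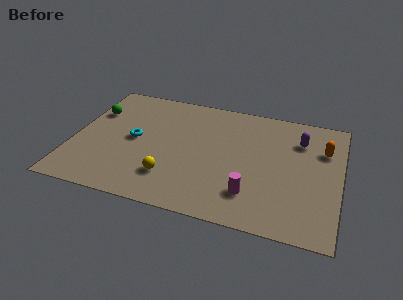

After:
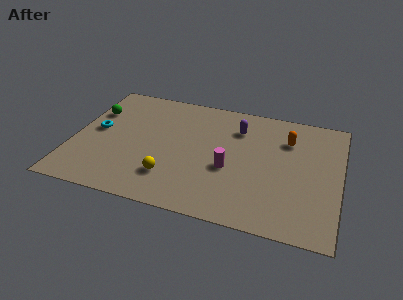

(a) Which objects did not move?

the green sphere and the yellow sphere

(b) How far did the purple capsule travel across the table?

3.1

The purple capsule was near (11.1, 6.6) before and (8.0, 6.7) after, so it travelled √(3.1² + 0.1²) ≈ 3.1 units.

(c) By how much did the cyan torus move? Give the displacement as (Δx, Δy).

(-1.9, 0.2)

From the two frames, the cyan torus sits at roughly (3.0, 4.5) before and (1.1, 4.7) after.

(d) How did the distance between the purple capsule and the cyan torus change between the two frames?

-1.2

Before: roughly 8.4 units apart; after: 7.2. That's 1.2 units closer together.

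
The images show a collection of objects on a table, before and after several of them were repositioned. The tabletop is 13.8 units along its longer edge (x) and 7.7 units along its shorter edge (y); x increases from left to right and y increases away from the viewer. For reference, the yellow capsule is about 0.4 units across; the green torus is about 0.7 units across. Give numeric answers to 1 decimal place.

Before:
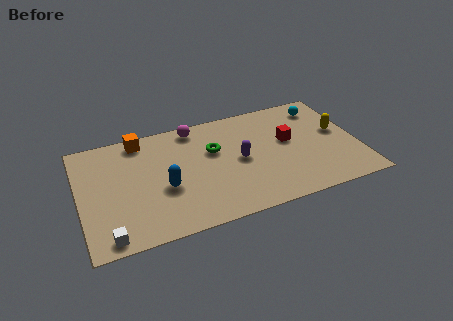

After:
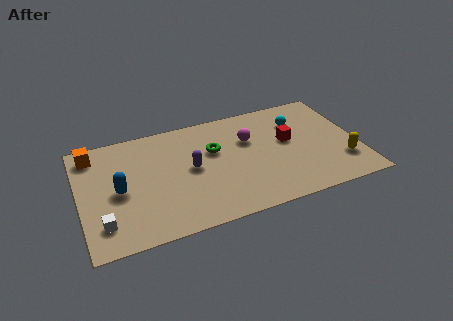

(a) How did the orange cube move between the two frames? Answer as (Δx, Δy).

(-2.4, -0.3)

The orange cube started near (3.2, 6.8) and ended near (0.8, 6.5).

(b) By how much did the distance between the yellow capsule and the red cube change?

+0.9

The distance was about 2.5 in the first image and 3.4 in the second, so they moved 0.9 units further apart.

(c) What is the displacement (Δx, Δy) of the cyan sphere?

(-1.3, -0.7)

From the two frames, the cyan sphere sits at roughly (12.3, 6.3) before and (11.0, 5.6) after.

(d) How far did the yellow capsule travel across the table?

2.2

The yellow capsule was near (12.9, 4.3) before and (12.9, 2.1) after, so it travelled √(0.0² + 2.2²) ≈ 2.2 units.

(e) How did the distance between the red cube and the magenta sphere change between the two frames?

-3.1

Before: roughly 5.1 units apart; after: 2.0. That's 3.1 units closer together.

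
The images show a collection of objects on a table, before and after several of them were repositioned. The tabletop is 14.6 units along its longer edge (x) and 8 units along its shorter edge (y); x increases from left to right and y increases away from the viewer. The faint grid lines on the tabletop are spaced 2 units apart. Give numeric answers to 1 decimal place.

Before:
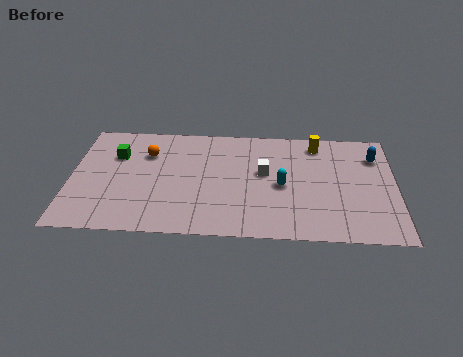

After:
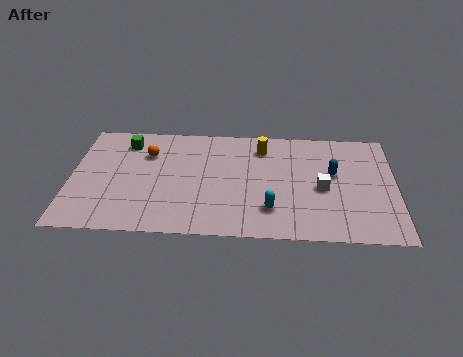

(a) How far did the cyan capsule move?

1.8

From (9.5, 3.7) to (9.0, 2.0), the cyan capsule covered √(0.5² + 1.7²) ≈ 1.8 units.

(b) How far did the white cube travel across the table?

2.8

From (8.7, 4.6) to (11.3, 3.6), the white cube covered √(2.6² + 1.0²) ≈ 2.8 units.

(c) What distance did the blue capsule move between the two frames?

2.3

From (13.7, 6.0) to (11.8, 4.7), the blue capsule covered √(1.9² + 1.3²) ≈ 2.3 units.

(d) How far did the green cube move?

1.1

The green cube was near (2.0, 5.5) before and (2.4, 6.5) after, so it travelled √(0.4² + 1.0²) ≈ 1.1 units.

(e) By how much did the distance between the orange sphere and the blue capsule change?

-1.8

They were about 10.3 units apart before and 8.5 after — 1.8 units closer together.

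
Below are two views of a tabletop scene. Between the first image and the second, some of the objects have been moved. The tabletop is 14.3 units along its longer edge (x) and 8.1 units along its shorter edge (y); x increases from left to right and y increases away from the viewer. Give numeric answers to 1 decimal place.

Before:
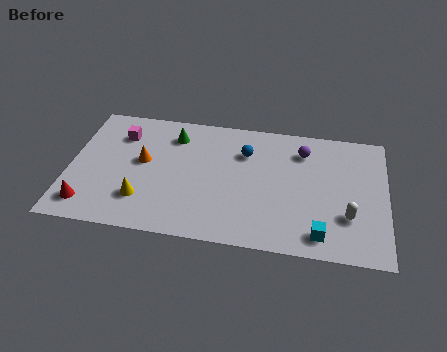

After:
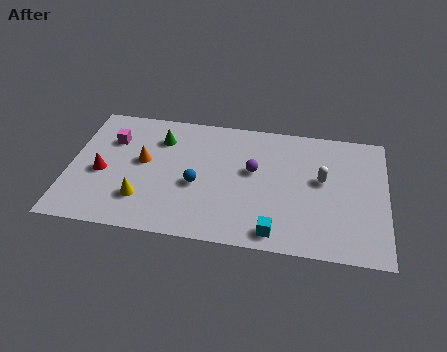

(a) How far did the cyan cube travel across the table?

2.0

From (11.4, 1.2) to (9.4, 1.0), the cyan cube covered √(2.0² + 0.2²) ≈ 2.0 units.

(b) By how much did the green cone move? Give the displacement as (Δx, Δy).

(-0.6, -0.3)

The green cone was at about (4.6, 6.4) and moved to about (4.0, 6.1).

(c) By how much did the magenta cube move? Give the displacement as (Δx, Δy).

(-0.4, -0.4)

The magenta cube started near (2.2, 6.1) and ended near (1.8, 5.7).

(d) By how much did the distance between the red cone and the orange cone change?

-1.8

They were about 3.9 units apart before and 2.1 after — 1.8 units closer together.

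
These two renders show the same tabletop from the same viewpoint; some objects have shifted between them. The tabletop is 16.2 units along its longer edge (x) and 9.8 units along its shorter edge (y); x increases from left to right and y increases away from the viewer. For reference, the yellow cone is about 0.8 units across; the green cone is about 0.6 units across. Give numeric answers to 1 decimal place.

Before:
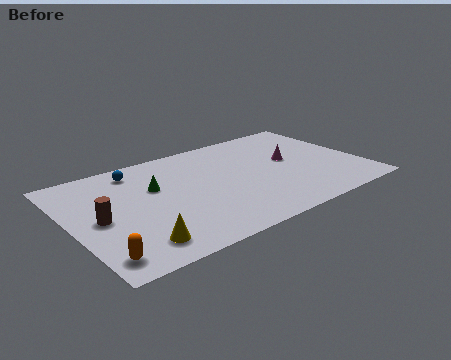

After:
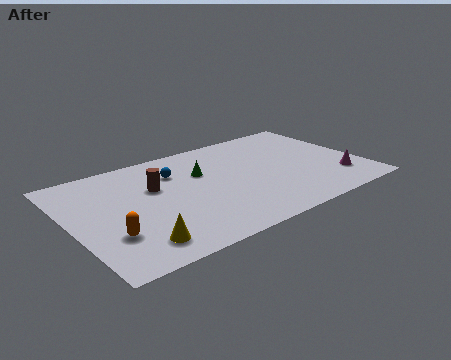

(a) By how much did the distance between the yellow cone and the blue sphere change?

-0.5

The distance was about 6.7 in the first image and 6.2 in the second, so they moved 0.5 units closer together.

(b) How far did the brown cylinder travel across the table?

3.6

The brown cylinder moved from about (1.5, 4.7) to (4.8, 6.2), a distance of √(3.3² + 1.5²) ≈ 3.6.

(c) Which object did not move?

the yellow cone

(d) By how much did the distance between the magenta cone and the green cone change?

+0.5

They were about 7.6 units apart before and 8.1 after — 0.5 units further apart.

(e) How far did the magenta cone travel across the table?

3.7

The magenta cone moved from about (12.4, 5.4) to (14.6, 2.4), a distance of √(2.2² + 3.0²) ≈ 3.7.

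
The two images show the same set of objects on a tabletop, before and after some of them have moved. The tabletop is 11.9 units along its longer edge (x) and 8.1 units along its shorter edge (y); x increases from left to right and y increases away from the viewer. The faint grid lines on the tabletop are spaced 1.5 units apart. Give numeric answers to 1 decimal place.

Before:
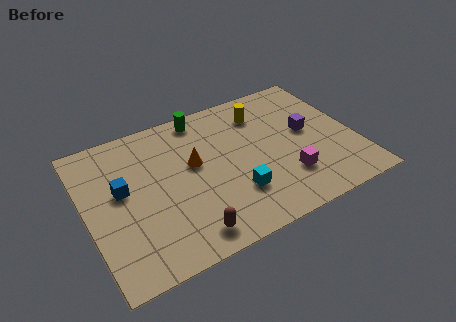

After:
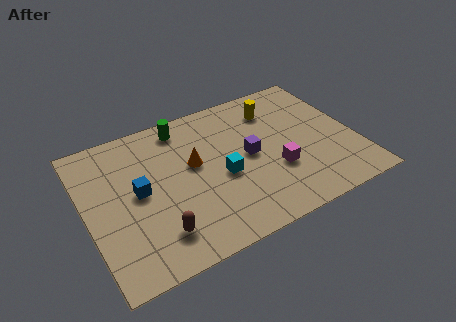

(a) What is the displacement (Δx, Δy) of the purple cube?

(-2.7, -0.3)

From the two frames, the purple cube sits at roughly (9.9, 4.4) before and (7.2, 4.1) after.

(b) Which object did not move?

the orange cone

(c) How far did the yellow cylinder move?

0.6

The yellow cylinder was near (8.1, 6.3) before and (8.7, 6.3) after, so it travelled √(0.6² + 0.0²) ≈ 0.6 units.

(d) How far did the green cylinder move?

0.9

The green cylinder was near (5.5, 7.2) before and (4.6, 7.0) after, so it travelled √(0.9² + 0.2²) ≈ 0.9 units.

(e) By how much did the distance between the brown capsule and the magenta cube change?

+0.8

The distance was about 4.7 in the first image and 5.5 in the second, so they moved 0.8 units further apart.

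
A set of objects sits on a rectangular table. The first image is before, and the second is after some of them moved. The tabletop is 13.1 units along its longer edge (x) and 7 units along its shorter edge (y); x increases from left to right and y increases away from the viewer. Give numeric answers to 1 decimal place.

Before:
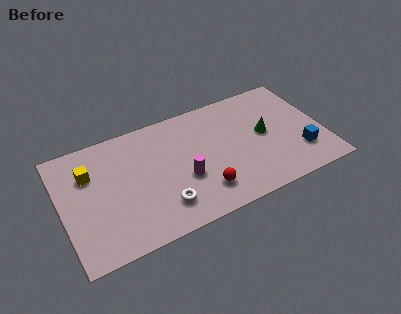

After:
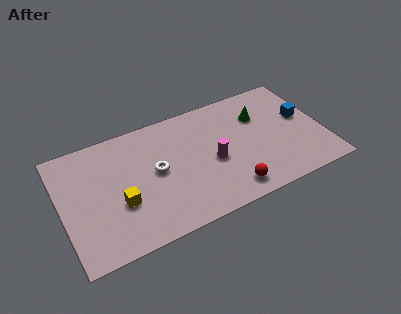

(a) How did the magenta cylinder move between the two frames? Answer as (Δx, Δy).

(1.5, 0.4)

The magenta cylinder started near (6.0, 2.7) and ended near (7.5, 3.1).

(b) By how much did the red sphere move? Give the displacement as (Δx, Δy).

(1.3, -0.5)

From the two frames, the red sphere sits at roughly (6.8, 1.6) before and (8.1, 1.1) after.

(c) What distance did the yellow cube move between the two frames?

2.6

The yellow cube moved from about (1.5, 4.9) to (2.8, 2.6), a distance of √(1.3² + 2.3²) ≈ 2.6.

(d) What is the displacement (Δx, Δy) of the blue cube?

(0.4, 2.1)

The blue cube started near (11.8, 1.9) and ended near (12.2, 4.0).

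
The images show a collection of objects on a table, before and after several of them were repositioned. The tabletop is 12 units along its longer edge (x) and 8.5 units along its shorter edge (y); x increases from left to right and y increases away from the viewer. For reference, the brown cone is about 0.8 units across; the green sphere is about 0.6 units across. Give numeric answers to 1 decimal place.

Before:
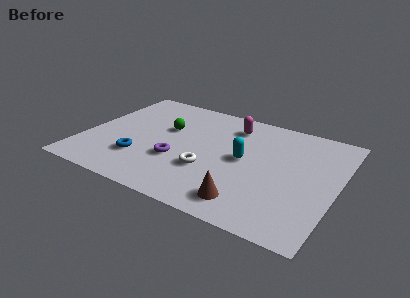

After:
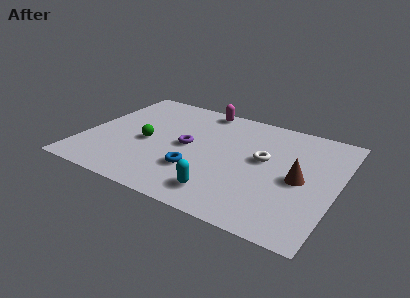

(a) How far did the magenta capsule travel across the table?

1.8

From (6.7, 6.8) to (5.1, 7.7), the magenta capsule covered √(1.6² + 0.9²) ≈ 1.8 units.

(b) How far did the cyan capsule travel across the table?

3.0

The cyan capsule was near (7.6, 4.4) before and (7.0, 1.5) after, so it travelled √(0.6² + 2.9²) ≈ 3.0 units.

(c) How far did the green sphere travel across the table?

1.7

From (3.7, 5.3) to (3.0, 3.8), the green sphere covered √(0.7² + 1.5²) ≈ 1.7 units.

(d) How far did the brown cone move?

3.3

The brown cone moved from about (8.2, 1.4) to (10.3, 4.0), a distance of √(2.1² + 2.6²) ≈ 3.3.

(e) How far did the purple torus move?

1.3

The purple torus was near (4.6, 3.0) before and (4.9, 4.3) after, so it travelled √(0.3² + 1.3²) ≈ 1.3 units.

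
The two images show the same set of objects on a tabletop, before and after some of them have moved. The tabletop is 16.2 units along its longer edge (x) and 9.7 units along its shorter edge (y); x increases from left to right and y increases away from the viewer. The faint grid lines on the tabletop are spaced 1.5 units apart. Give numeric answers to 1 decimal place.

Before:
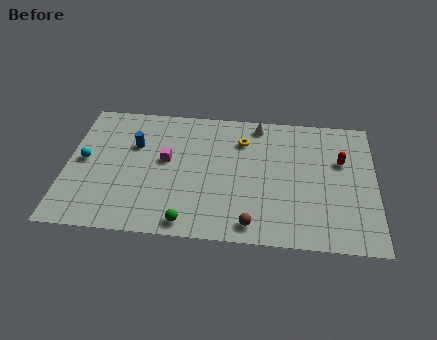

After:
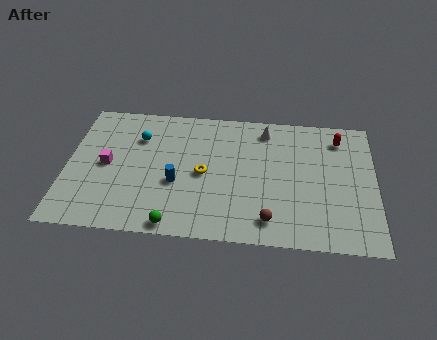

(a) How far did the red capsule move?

1.7

From (14.4, 6.2) to (14.3, 7.9), the red capsule covered √(0.1² + 1.7²) ≈ 1.7 units.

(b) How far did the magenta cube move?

3.2

From (5.2, 5.4) to (2.1, 4.8), the magenta cube covered √(3.1² + 0.6²) ≈ 3.2 units.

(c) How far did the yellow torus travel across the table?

3.4

The yellow torus moved from about (9.2, 7.3) to (7.2, 4.6), a distance of √(2.0² + 2.7²) ≈ 3.4.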